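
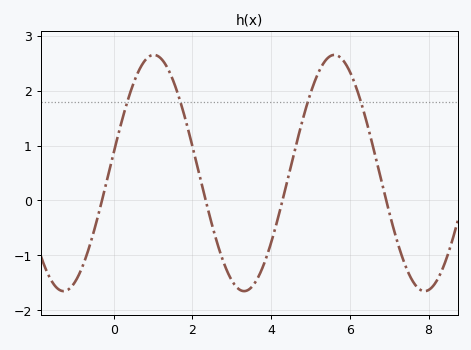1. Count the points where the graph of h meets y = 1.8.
4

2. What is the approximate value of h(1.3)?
2.5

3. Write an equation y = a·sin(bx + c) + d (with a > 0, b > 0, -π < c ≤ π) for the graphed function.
y = 2.15sin(1.37x + 0.172) + 0.5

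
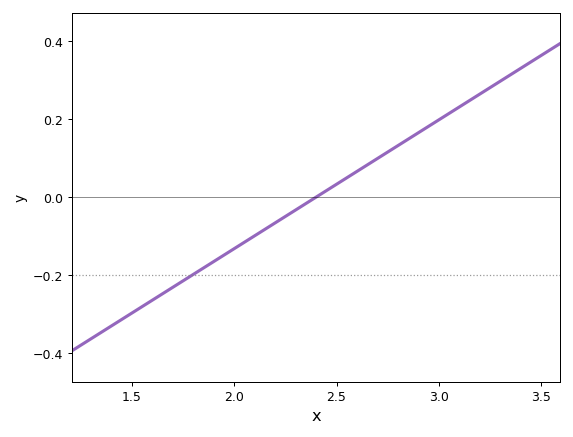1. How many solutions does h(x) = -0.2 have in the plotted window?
1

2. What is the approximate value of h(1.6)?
-0.264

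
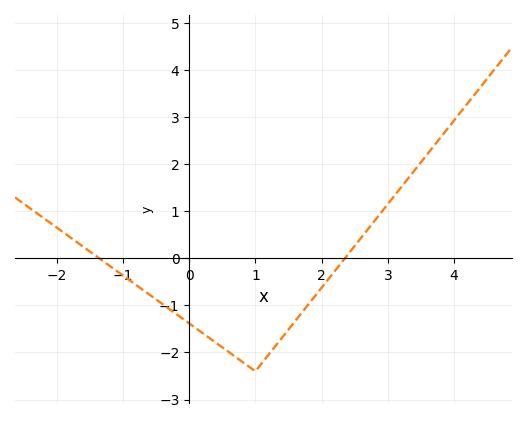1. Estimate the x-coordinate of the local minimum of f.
1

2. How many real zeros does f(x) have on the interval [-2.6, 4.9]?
2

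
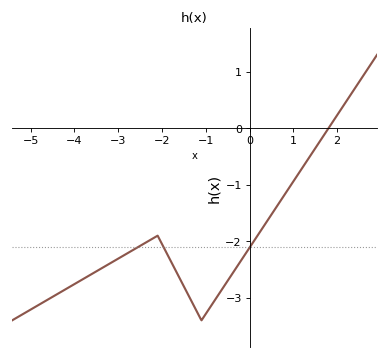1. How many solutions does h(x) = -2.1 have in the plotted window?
3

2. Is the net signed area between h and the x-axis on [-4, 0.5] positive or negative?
negative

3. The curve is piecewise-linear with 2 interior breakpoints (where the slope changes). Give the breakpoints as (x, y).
(-2.1, -1.9); (-1.1, -3.4)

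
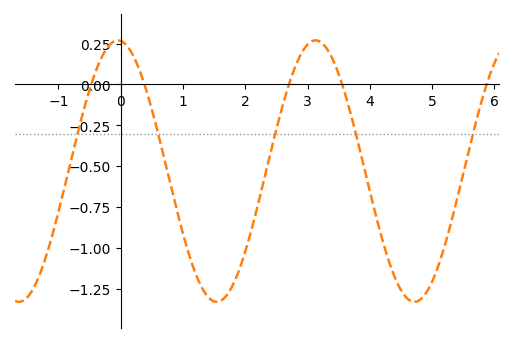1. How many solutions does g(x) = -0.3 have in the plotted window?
5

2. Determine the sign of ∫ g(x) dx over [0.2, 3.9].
negative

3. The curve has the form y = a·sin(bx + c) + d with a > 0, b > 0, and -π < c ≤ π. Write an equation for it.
y = 0.8sin(2x + 1.7) - 0.53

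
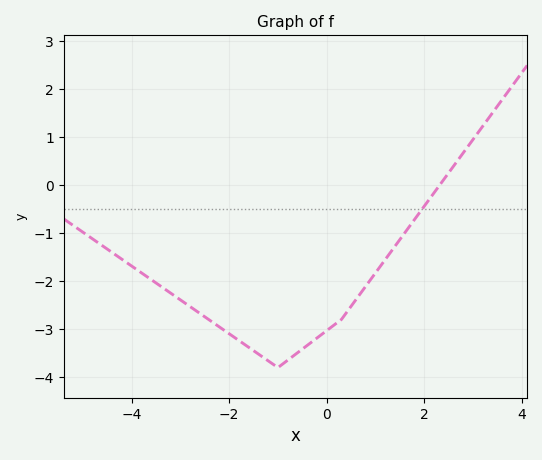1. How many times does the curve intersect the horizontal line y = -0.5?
1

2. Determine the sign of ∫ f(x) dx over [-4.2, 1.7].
negative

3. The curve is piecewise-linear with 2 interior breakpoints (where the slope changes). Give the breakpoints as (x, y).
(-1, -3.8); (0.3, -2.8)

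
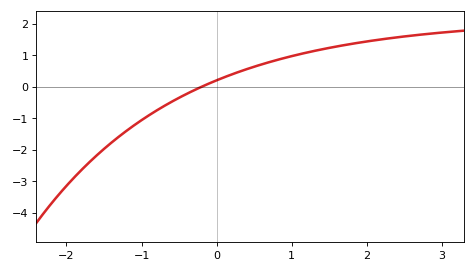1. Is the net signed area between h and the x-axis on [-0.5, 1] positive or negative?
positive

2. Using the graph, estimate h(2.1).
1.5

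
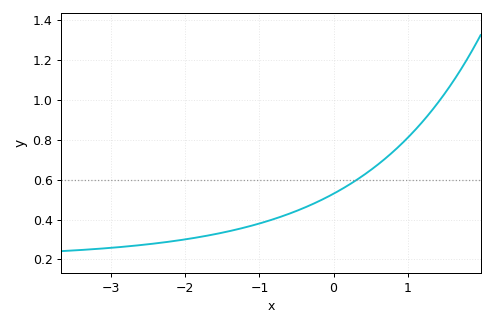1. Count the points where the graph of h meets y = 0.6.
1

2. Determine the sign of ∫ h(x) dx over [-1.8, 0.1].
positive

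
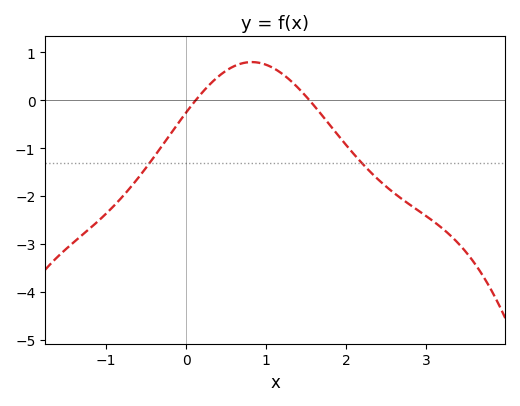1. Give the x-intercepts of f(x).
0.1, 1.5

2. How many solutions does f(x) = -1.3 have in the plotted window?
2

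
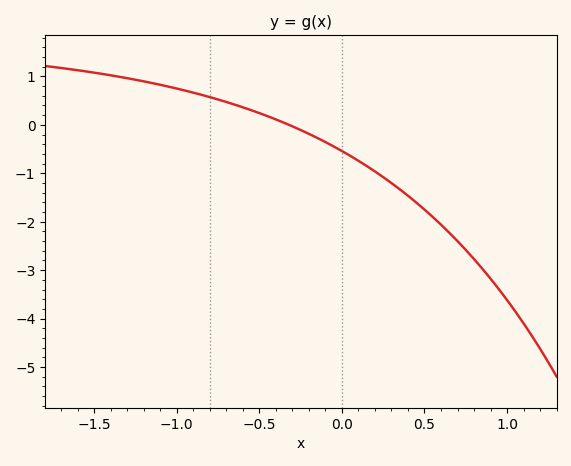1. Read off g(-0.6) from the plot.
0.363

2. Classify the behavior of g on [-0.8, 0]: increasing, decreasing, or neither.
decreasing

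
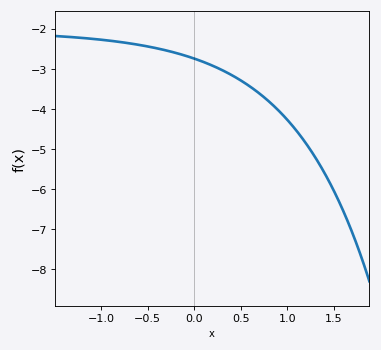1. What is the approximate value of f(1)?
-4.27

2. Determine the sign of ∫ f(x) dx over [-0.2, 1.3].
negative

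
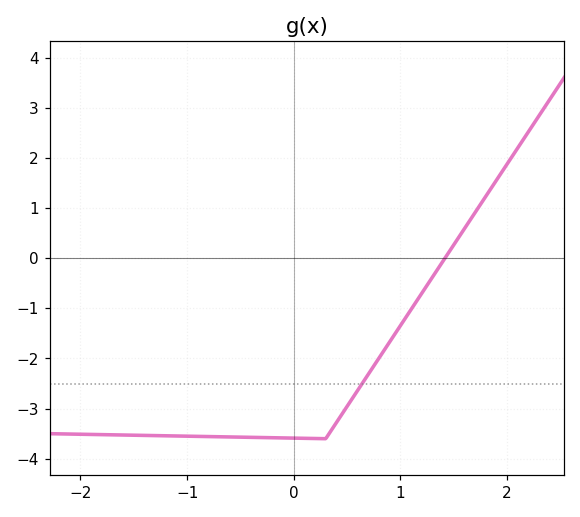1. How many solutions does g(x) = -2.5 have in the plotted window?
1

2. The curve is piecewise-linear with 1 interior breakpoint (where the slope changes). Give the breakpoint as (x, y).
(0.3, -3.6)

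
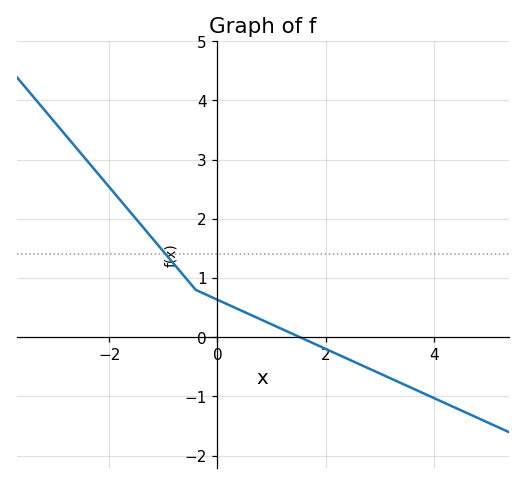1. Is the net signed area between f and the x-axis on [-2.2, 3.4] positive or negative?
positive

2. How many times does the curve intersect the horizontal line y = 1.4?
1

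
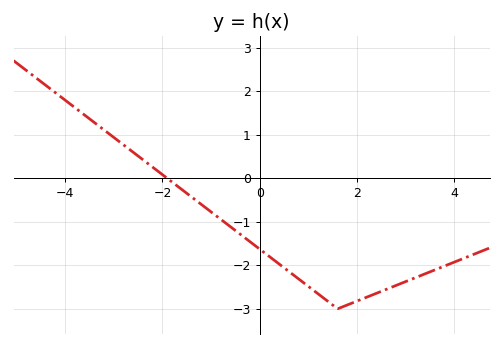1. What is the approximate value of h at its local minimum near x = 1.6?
-3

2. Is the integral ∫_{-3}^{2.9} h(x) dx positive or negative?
negative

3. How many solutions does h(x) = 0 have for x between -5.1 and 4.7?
1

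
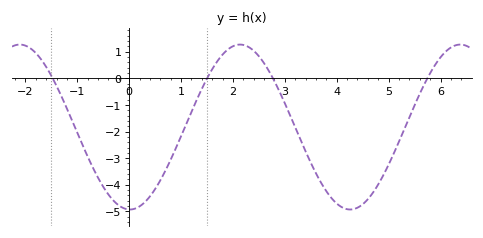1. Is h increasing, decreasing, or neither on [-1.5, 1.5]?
neither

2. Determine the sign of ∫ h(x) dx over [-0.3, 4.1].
negative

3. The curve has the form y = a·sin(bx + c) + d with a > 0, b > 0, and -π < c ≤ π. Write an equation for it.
y = 3.1sin(1.5x - 1.6) - 1.83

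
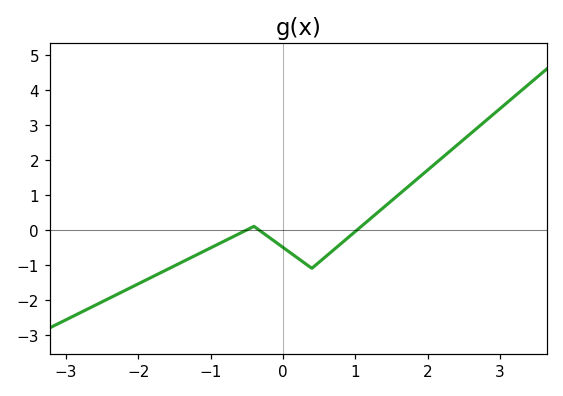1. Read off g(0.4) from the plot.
-1.1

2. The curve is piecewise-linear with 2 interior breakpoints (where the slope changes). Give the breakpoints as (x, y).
(-0.4, 0.1); (0.4, -1.1)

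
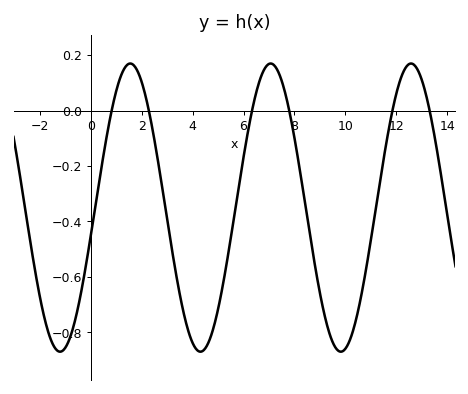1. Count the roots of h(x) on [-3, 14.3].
6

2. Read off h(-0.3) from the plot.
-0.618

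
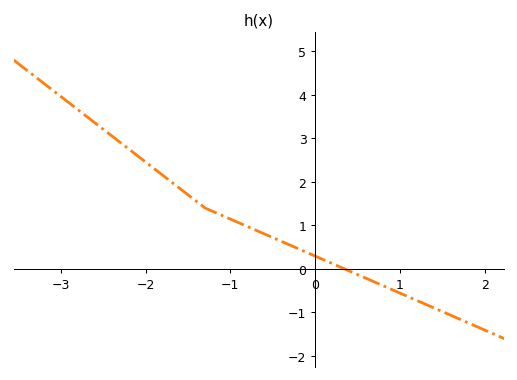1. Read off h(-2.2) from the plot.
2.8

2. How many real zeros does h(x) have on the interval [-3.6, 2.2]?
1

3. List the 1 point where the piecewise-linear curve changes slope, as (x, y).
(-1.3, 1.4)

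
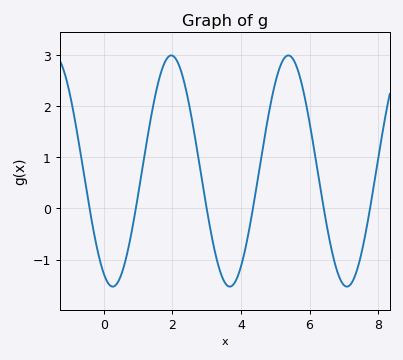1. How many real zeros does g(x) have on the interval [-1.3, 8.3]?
6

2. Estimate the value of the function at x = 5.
2.45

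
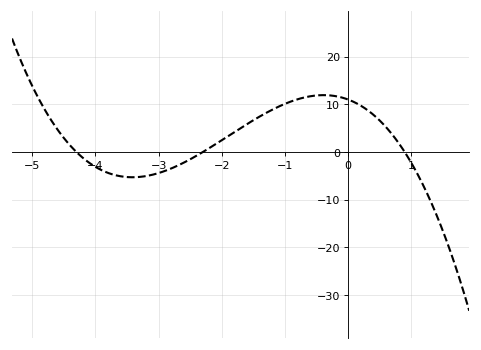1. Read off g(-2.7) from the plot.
-3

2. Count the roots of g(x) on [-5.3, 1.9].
3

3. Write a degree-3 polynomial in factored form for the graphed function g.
y = -1.24(x + 4.3)(x + 2.3)(x - 0.9)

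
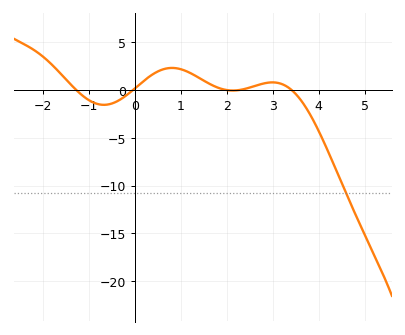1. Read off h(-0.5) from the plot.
-1.4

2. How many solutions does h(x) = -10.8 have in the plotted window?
1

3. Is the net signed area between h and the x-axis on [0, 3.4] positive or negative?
positive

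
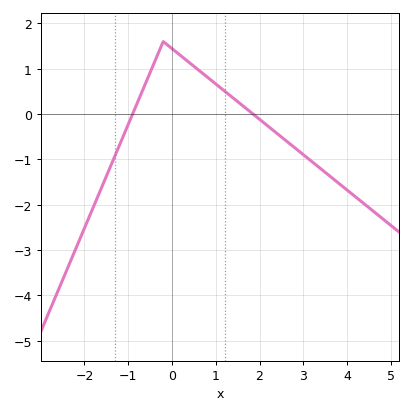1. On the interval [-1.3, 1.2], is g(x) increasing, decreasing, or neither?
neither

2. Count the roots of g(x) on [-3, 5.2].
2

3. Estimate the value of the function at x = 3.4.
-1.2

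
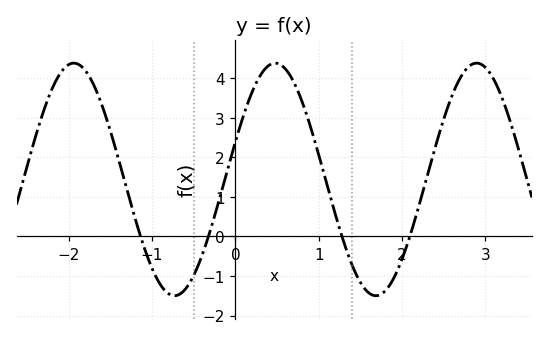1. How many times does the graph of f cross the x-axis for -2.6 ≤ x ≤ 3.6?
4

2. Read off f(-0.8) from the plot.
-1.5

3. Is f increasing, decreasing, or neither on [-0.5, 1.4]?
neither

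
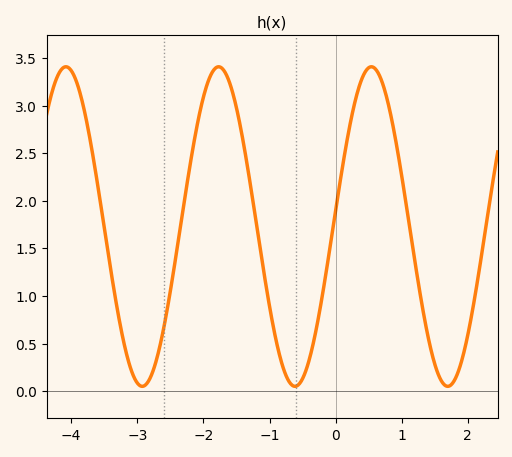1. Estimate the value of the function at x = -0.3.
0.627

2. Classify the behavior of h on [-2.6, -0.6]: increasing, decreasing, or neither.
neither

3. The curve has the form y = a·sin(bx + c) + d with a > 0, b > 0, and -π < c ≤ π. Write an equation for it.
y = 1.68sin(2.72x + 0.1) + 1.73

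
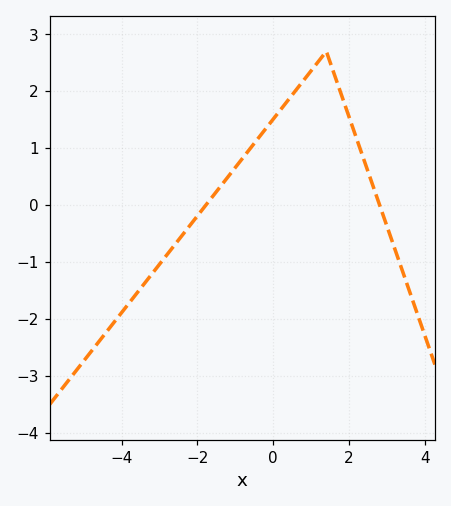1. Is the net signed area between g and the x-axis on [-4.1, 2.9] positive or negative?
positive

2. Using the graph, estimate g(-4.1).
-1.97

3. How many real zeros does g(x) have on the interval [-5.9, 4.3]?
2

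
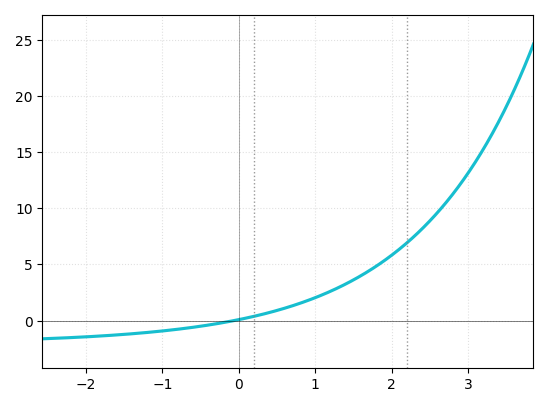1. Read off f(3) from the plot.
13.1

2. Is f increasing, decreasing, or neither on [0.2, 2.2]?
increasing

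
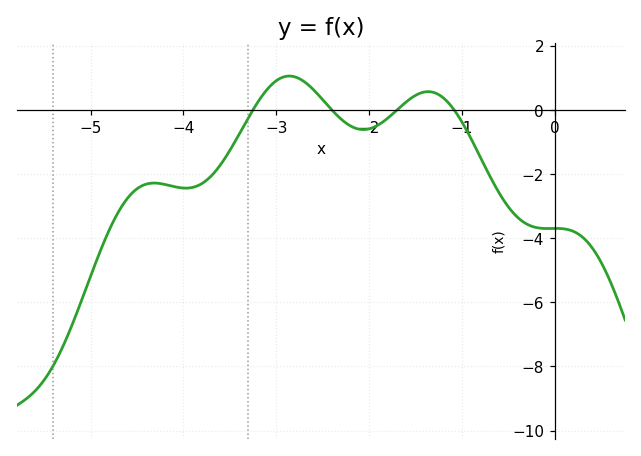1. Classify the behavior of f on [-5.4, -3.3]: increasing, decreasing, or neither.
neither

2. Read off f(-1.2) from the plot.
0.4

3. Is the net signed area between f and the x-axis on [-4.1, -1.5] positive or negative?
negative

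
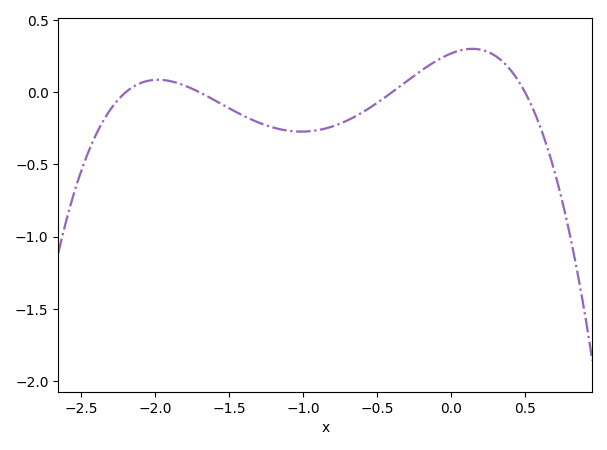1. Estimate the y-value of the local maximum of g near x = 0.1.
0.3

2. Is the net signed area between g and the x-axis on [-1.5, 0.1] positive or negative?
negative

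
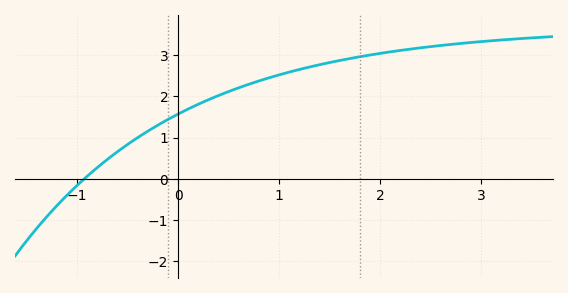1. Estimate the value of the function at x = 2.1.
3.08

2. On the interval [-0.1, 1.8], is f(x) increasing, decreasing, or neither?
increasing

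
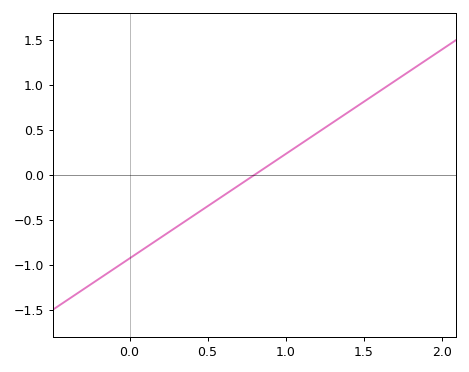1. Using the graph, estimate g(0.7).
-0.116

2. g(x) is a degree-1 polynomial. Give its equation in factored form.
y = 1.16(x - 0.8)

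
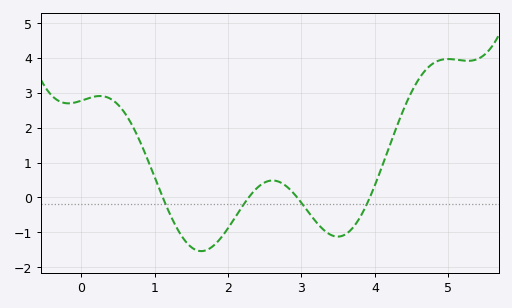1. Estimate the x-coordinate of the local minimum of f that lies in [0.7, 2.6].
1.6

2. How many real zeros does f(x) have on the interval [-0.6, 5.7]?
4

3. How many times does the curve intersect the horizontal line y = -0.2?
4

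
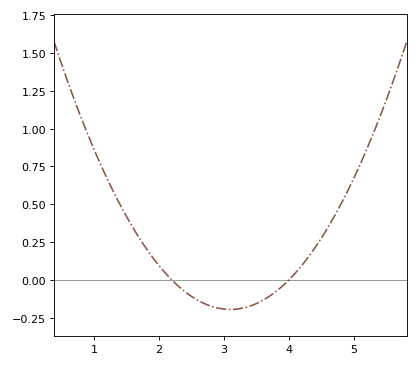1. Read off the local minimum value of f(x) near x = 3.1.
-0.2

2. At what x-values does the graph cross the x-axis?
2.2, 4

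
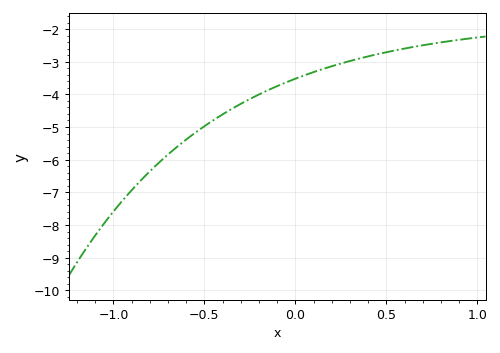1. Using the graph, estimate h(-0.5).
-5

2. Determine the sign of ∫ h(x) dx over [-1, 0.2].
negative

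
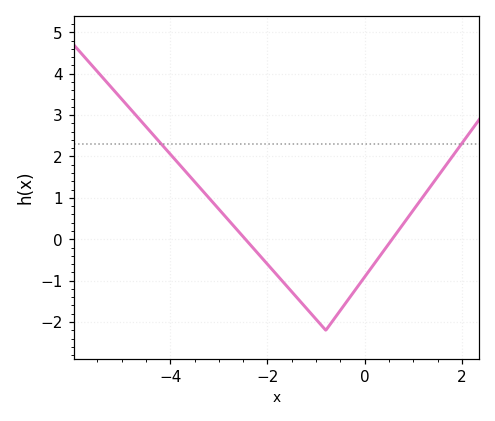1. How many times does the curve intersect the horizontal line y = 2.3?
2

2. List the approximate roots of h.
-2.45, 0.563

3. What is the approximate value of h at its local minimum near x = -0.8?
-2.2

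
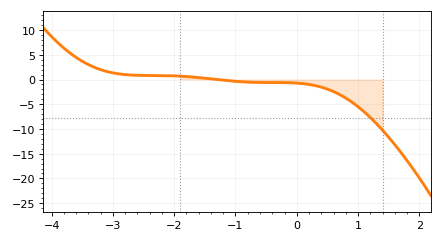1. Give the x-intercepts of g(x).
-1.3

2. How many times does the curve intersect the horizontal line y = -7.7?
1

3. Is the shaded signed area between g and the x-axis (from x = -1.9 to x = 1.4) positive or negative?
negative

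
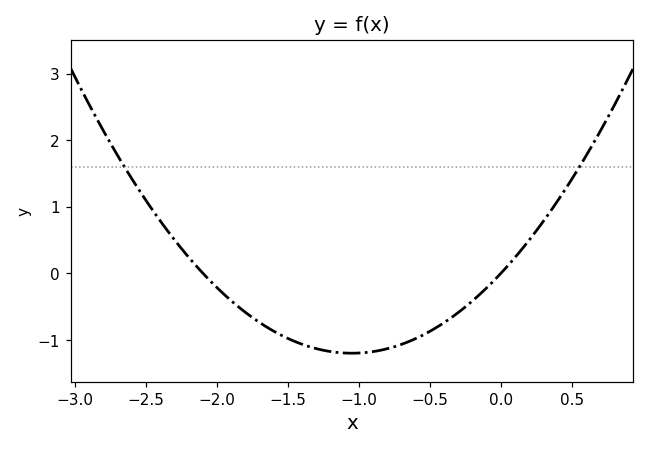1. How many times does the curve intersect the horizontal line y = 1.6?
2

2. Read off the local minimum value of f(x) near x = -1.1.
-1.2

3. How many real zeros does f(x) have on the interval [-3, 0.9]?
2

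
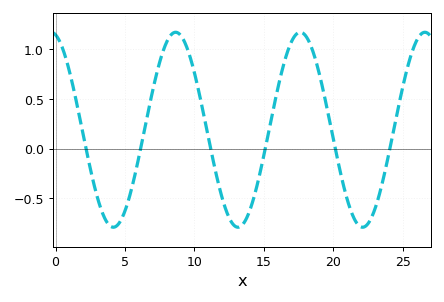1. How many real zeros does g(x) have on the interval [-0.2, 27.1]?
6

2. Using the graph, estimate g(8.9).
1.15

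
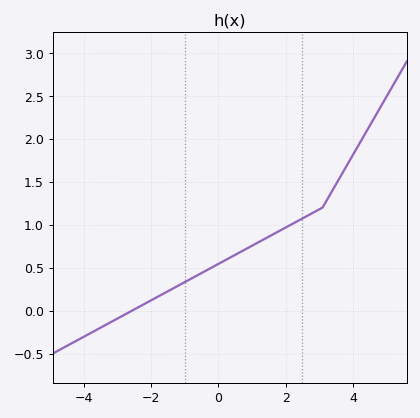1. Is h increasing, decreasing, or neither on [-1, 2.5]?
increasing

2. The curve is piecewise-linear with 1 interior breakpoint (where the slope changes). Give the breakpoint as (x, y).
(3.1, 1.2)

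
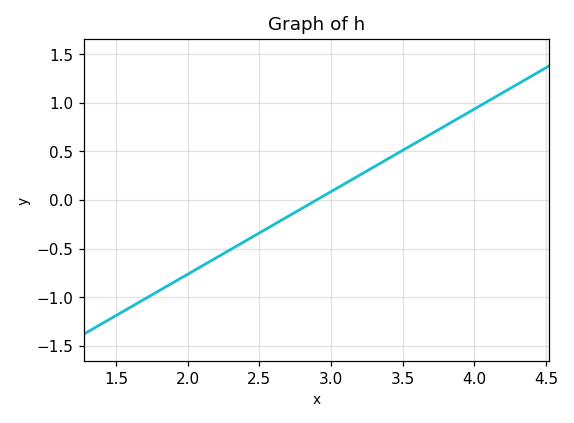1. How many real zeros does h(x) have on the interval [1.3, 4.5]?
1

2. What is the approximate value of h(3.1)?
0.15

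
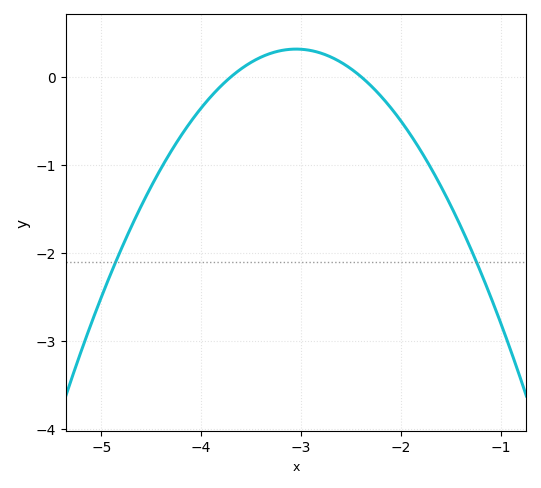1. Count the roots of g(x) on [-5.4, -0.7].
2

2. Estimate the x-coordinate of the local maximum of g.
-3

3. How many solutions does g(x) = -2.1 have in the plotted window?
2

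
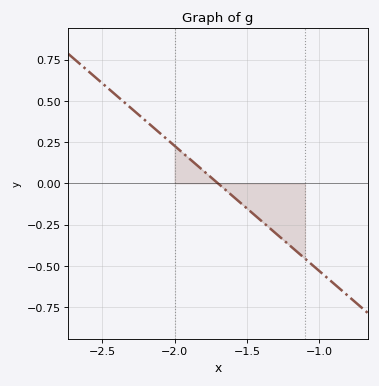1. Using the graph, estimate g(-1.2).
-0.38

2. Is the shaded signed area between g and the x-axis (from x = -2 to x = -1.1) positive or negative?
negative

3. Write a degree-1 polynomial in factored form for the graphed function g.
y = -0.76(x + 1.7)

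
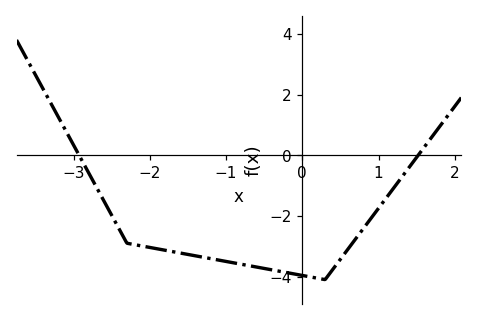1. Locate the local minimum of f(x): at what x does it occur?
0.298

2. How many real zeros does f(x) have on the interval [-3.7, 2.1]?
2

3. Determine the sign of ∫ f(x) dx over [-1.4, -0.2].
negative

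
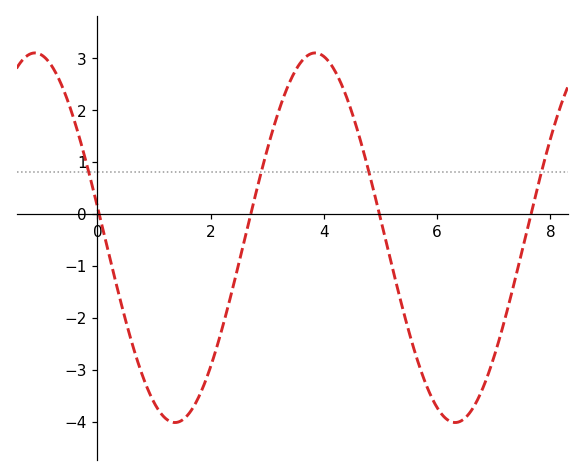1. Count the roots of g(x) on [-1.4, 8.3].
4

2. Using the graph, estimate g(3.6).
2.9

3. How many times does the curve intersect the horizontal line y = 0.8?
4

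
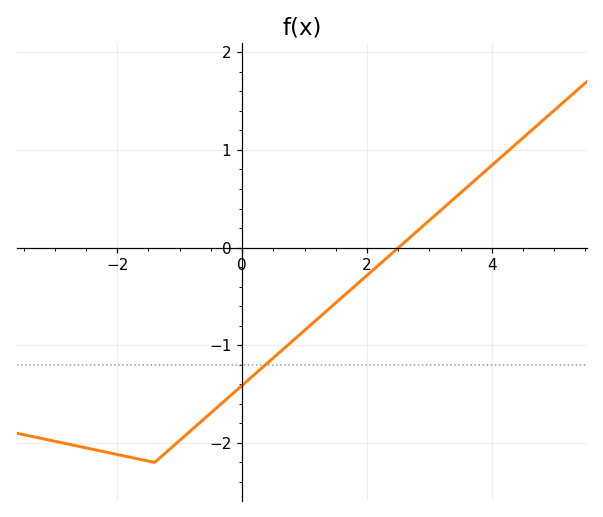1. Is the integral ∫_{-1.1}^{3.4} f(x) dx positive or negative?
negative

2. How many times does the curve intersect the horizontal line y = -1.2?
1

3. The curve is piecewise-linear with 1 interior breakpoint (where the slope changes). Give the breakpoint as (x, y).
(-1.4, -2.2)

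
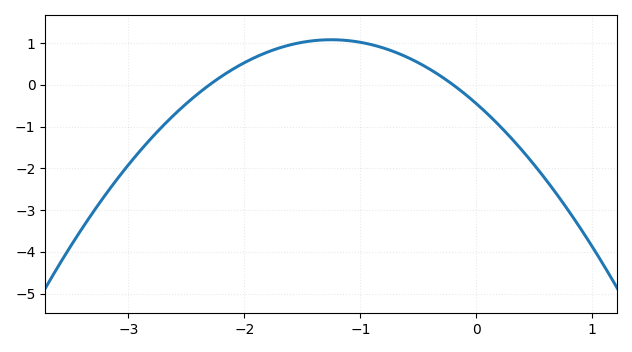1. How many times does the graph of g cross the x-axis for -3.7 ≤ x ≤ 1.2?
2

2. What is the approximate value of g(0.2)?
-1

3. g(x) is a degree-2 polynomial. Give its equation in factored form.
y = -0.98(x + 2.3)(x + 0.2)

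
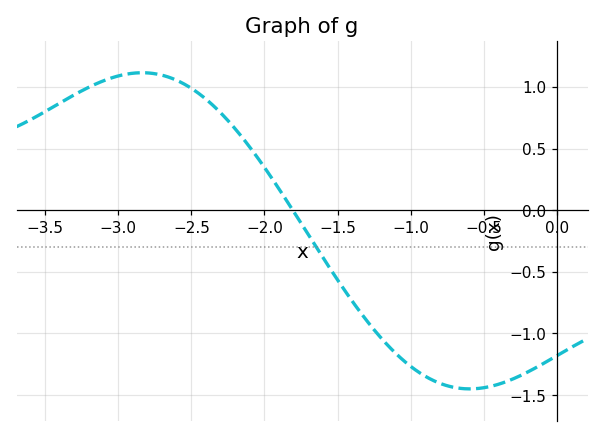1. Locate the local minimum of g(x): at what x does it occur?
-0.6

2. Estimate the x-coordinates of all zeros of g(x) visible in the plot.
-1.8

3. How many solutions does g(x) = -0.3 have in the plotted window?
1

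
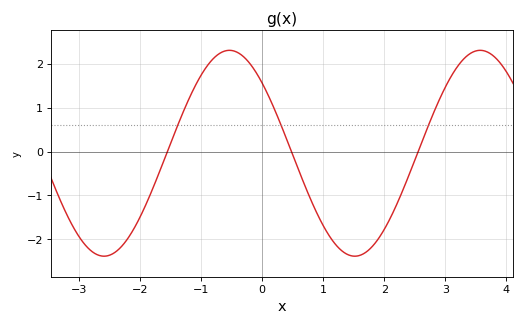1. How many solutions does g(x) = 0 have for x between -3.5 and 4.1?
3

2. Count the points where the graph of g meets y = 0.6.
3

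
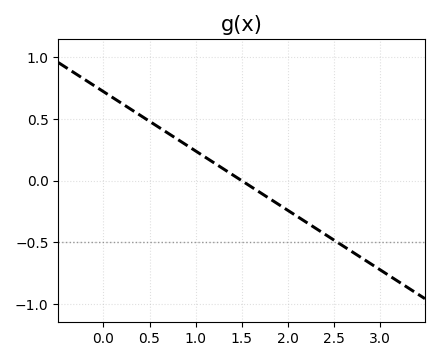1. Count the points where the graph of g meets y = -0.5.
1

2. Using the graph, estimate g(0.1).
0.65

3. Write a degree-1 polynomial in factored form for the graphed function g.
y = -0.48(x - 1.5)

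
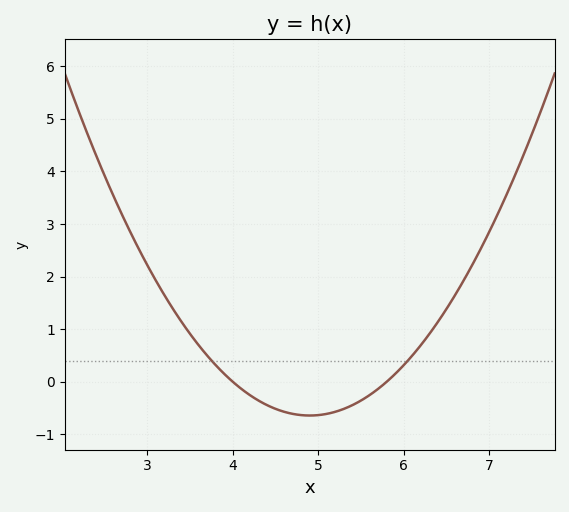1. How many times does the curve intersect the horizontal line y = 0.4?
2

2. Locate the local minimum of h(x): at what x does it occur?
4.9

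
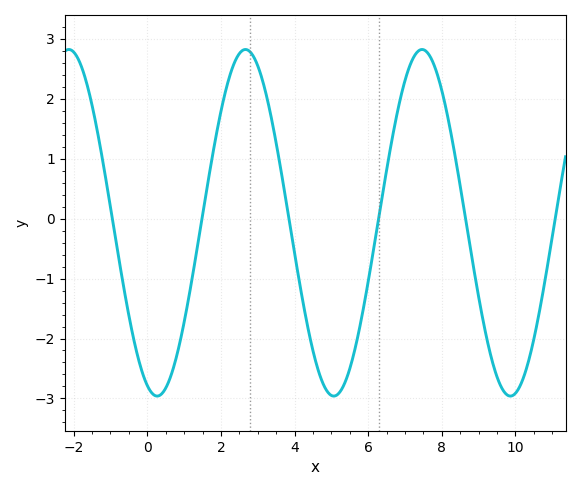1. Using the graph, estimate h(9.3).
-2.21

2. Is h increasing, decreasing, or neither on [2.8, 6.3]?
neither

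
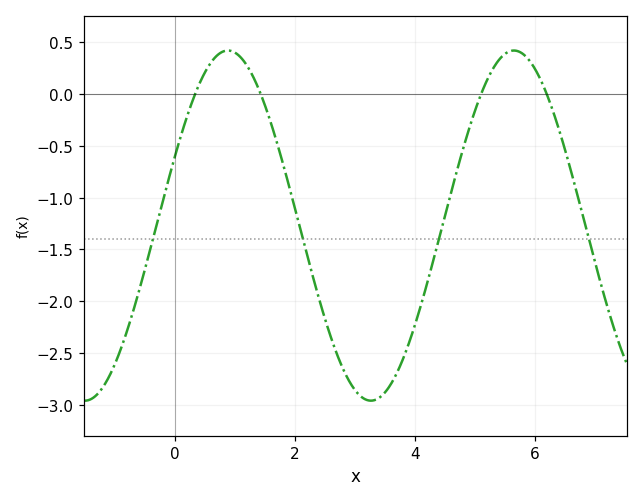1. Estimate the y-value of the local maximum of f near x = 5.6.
0.42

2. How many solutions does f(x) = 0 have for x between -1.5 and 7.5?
4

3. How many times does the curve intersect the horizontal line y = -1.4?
4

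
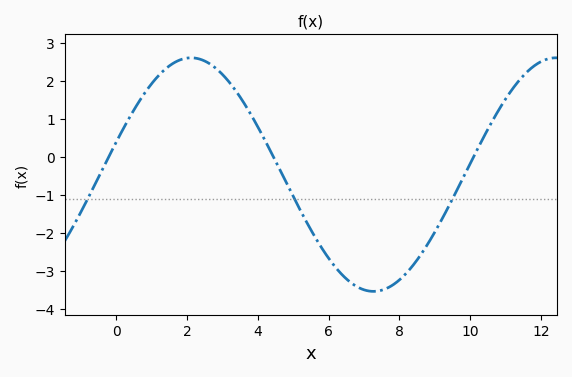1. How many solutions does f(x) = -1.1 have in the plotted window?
3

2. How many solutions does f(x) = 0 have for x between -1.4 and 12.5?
3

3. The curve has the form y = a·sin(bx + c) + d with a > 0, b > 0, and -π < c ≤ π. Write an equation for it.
y = 3.07sin(0.61x + 0.28) - 0.47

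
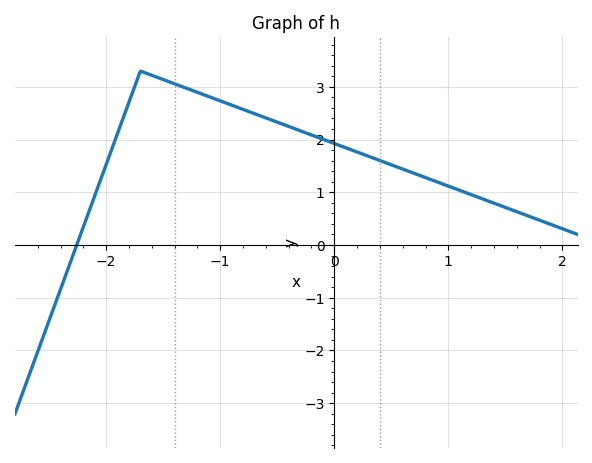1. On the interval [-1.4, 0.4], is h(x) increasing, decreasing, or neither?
decreasing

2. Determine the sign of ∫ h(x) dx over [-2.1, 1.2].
positive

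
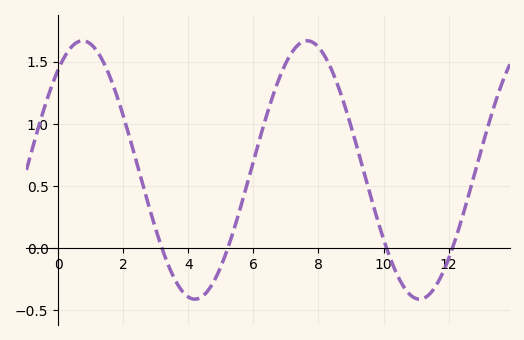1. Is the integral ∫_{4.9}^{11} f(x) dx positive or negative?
positive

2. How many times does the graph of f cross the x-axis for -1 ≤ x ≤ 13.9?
4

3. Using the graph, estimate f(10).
0.05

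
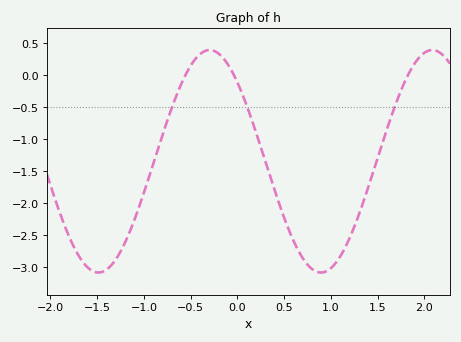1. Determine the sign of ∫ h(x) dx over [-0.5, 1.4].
negative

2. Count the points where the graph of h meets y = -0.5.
3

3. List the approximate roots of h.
-0.555, -0.037, 1.83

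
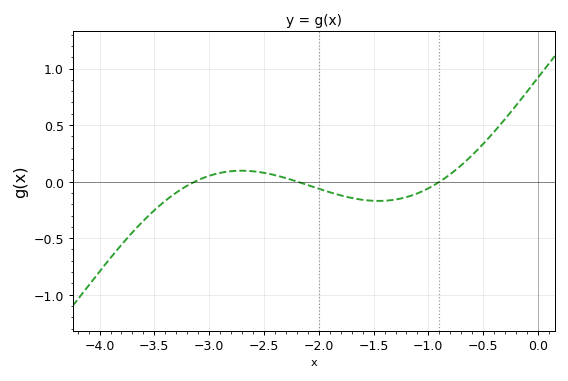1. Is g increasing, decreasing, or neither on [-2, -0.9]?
neither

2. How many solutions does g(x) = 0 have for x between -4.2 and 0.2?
3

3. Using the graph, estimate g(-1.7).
-0.145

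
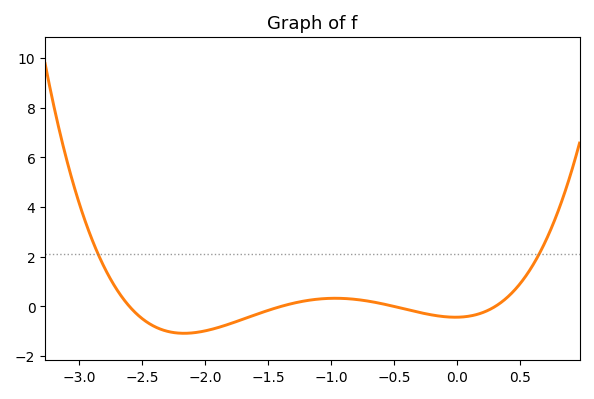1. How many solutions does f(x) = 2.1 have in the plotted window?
2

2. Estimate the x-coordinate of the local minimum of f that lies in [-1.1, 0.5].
-0.016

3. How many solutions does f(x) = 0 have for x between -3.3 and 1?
4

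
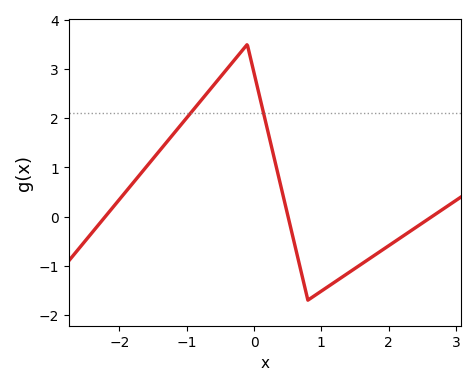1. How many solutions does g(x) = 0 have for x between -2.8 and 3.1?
3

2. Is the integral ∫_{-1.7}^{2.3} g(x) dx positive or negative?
positive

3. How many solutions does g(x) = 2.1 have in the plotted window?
2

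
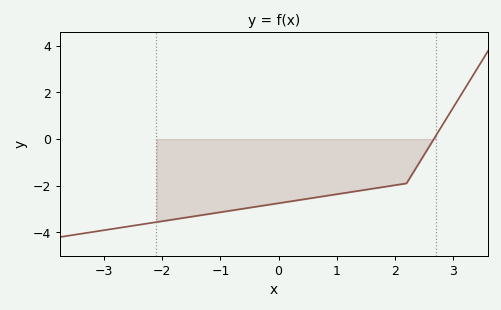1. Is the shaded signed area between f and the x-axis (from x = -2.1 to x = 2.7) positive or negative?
negative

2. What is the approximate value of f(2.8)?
0.528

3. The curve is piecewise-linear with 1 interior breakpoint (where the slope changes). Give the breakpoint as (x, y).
(2.2, -1.9)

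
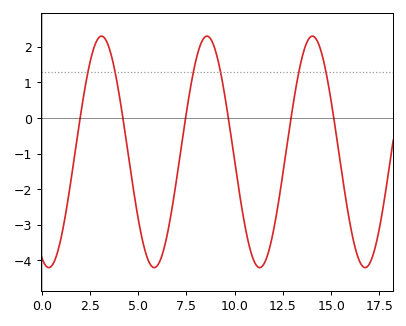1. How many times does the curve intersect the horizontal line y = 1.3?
6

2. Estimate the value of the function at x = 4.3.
-0.3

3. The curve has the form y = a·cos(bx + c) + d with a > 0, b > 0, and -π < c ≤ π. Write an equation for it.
y = 3.25cos(1.1x + 2.7) - 0.95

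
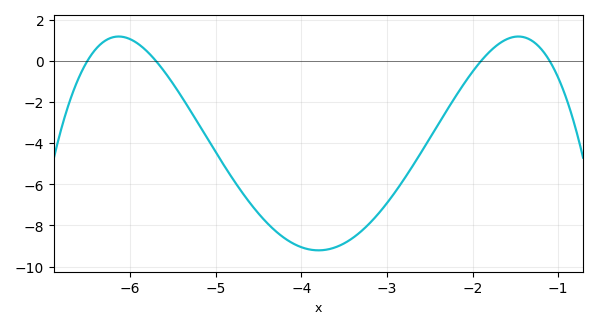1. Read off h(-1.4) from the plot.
1.2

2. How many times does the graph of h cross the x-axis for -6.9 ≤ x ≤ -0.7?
4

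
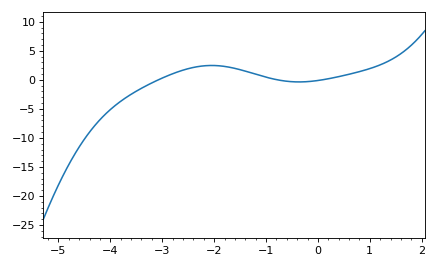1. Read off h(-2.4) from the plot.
2.13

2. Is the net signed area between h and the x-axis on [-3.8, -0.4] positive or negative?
positive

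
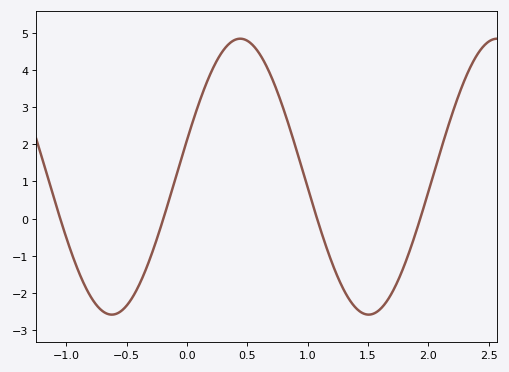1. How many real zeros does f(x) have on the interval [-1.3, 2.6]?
4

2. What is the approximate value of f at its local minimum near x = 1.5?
-2.58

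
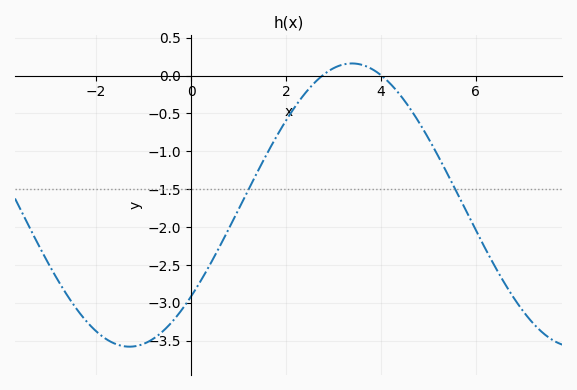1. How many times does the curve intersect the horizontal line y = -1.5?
2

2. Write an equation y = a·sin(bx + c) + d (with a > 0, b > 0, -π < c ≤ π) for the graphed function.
y = 1.87sin(0.67x - 0.702) - 1.71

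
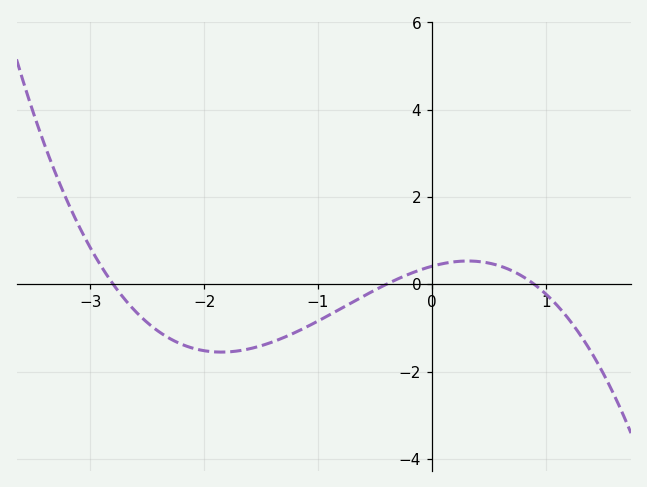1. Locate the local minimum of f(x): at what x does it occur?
-1.85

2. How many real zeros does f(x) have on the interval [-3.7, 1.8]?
3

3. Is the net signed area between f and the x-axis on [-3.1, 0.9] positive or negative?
negative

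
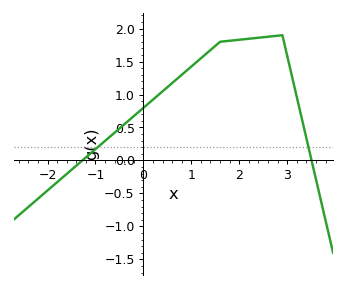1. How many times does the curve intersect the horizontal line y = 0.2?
2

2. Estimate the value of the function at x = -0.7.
0.359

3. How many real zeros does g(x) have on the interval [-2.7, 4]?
2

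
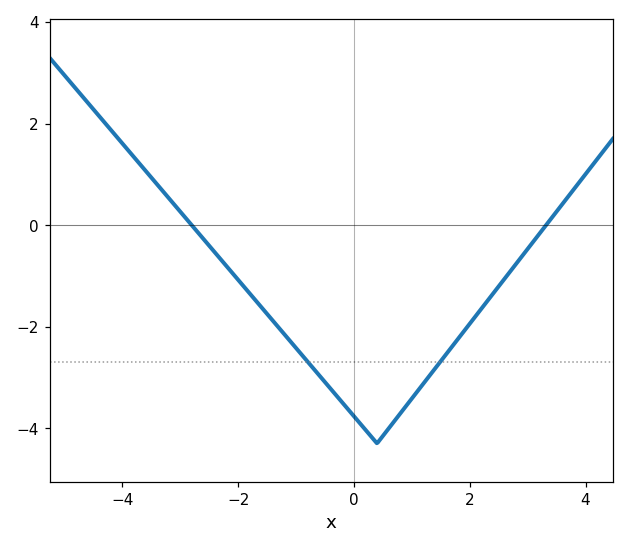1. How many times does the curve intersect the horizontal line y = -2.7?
2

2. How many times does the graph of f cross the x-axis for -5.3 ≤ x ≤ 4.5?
2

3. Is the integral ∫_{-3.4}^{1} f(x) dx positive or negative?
negative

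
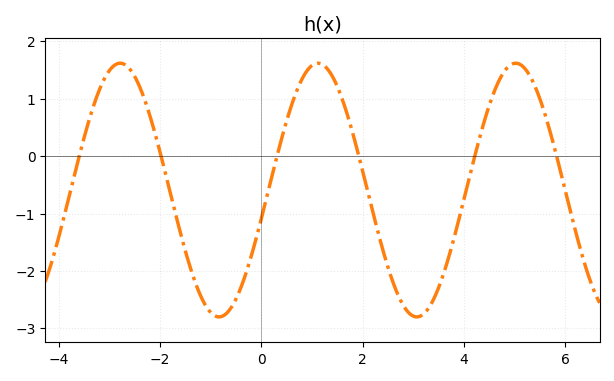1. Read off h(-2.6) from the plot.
1.52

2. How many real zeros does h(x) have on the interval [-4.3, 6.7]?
6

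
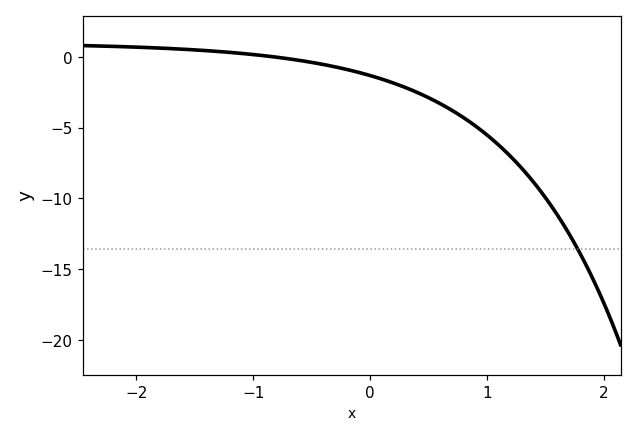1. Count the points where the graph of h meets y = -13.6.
1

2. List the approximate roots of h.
-0.8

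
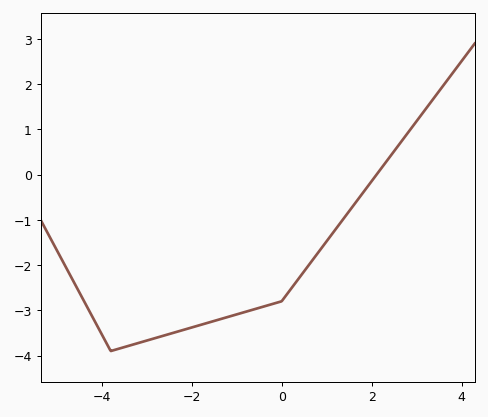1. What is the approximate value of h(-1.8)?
-3.32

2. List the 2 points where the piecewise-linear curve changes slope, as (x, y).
(-3.8, -3.9); (0, -2.8)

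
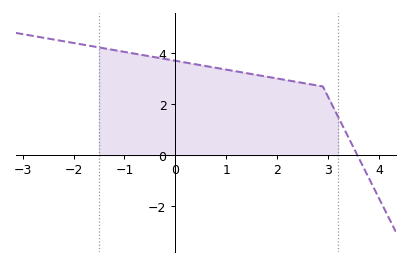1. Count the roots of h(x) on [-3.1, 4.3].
1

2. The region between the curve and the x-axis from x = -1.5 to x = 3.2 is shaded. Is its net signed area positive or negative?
positive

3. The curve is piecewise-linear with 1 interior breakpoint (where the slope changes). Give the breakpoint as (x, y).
(2.9, 2.7)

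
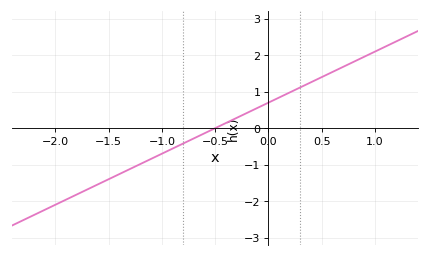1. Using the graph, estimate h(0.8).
1.82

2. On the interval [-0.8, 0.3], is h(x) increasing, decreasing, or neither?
increasing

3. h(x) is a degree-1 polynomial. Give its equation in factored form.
y = 1.4(x + 0.5)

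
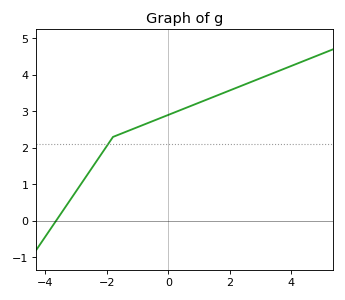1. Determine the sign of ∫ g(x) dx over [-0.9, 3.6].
positive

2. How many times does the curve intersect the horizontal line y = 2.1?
1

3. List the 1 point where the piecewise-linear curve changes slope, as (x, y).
(-1.8, 2.3)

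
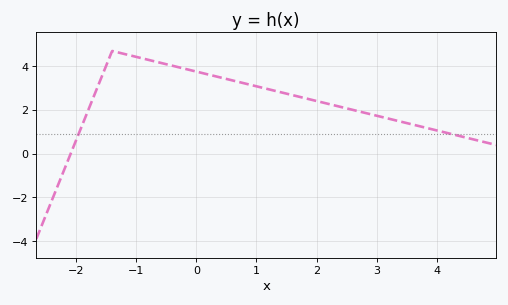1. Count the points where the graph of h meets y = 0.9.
2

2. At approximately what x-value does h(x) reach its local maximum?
-1.4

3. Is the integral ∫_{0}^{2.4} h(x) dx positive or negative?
positive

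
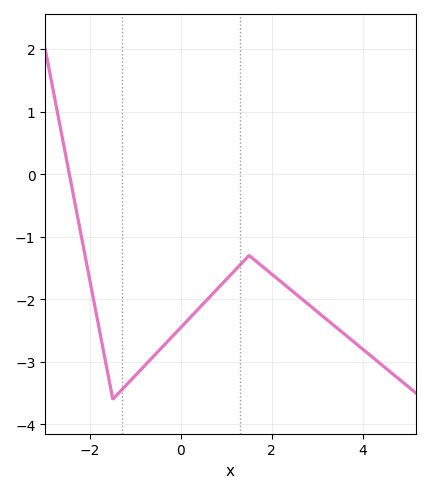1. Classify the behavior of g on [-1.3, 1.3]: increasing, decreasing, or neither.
increasing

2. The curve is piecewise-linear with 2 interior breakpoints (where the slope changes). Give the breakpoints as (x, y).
(-1.5, -3.6); (1.5, -1.3)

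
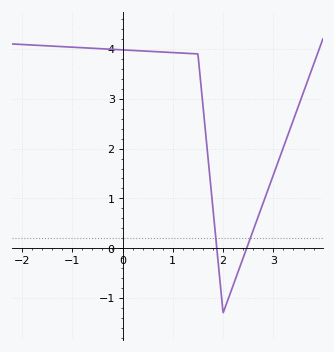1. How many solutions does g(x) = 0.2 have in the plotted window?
2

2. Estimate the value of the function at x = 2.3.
-0.5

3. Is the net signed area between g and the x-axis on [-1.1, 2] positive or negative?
positive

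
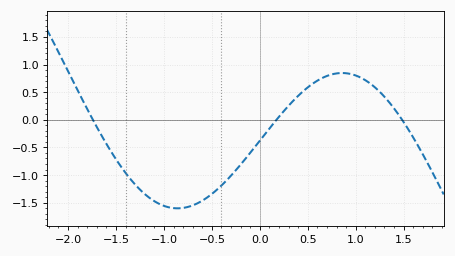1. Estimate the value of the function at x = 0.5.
0.6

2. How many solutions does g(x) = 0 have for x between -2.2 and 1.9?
3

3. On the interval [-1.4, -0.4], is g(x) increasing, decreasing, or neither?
neither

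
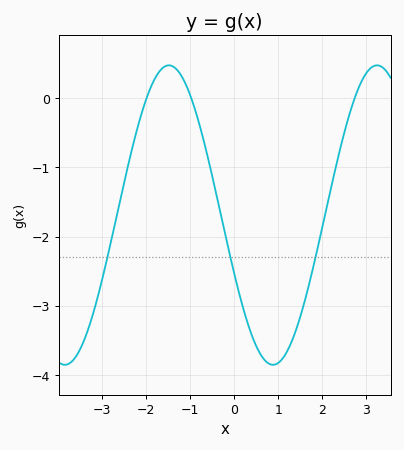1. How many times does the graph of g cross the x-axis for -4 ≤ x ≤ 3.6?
3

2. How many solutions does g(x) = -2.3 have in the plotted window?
3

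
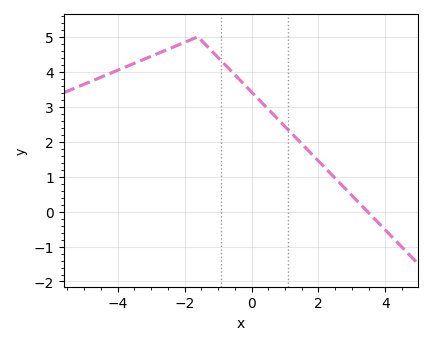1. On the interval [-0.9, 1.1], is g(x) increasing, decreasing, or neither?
decreasing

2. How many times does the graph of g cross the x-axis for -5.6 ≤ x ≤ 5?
1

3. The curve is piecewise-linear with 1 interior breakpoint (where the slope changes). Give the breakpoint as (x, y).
(-1.6, 5)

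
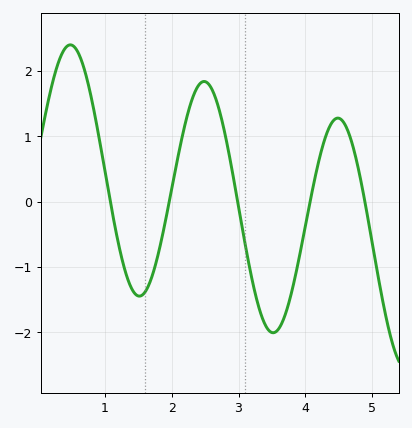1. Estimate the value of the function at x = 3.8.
-1.4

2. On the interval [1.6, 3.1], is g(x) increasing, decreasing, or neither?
neither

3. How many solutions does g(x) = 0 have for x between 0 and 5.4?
5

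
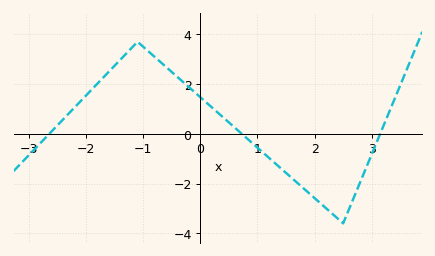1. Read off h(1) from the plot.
-0.558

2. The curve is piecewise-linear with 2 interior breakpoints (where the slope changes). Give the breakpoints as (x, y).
(-1.1, 3.7); (2.5, -3.6)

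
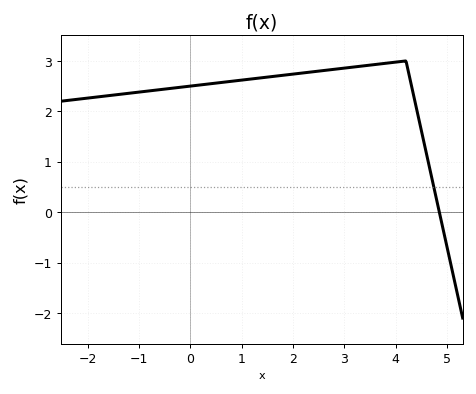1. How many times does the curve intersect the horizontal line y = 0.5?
1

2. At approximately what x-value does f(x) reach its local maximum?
4.2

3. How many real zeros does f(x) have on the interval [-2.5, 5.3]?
1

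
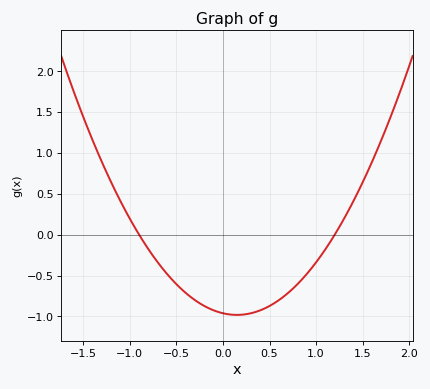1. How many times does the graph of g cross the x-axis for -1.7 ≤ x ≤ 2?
2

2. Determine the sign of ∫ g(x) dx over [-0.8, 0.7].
negative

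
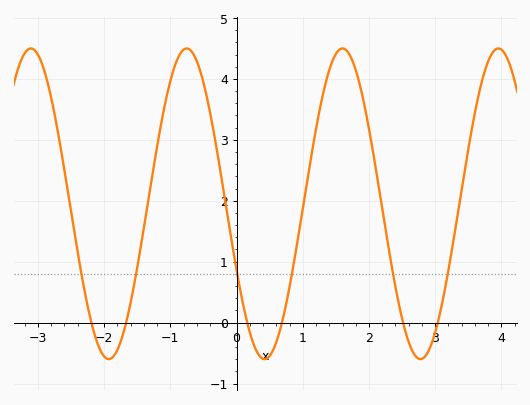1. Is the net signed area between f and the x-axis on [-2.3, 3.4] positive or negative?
positive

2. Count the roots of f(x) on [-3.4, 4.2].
6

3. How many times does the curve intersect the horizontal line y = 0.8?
6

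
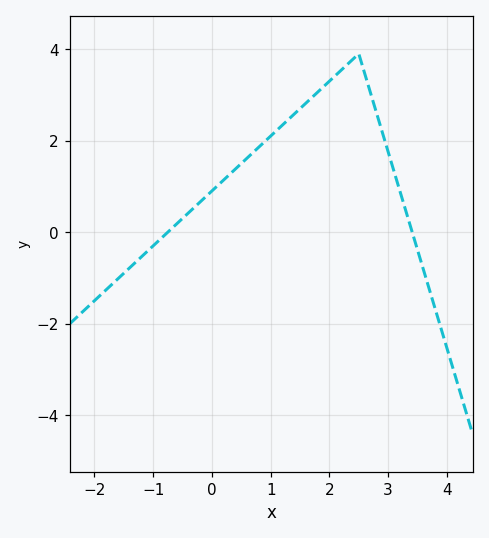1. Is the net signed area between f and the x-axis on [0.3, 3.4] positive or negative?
positive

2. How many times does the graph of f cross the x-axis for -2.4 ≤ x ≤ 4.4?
2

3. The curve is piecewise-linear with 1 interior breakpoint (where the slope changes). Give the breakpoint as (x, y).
(2.5, 3.9)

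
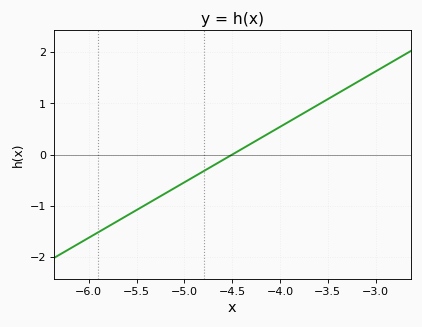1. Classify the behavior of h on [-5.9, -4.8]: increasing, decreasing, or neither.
increasing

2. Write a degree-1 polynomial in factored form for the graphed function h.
y = 1.08(x + 4.5)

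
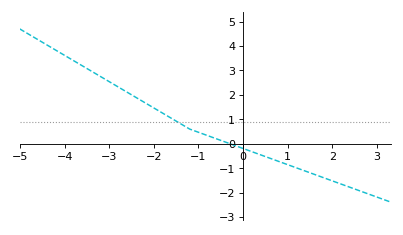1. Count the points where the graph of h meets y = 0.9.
1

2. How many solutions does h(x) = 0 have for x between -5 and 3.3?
1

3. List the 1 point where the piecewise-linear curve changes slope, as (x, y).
(-1.2, 0.6)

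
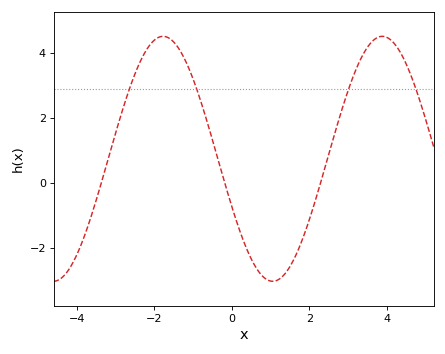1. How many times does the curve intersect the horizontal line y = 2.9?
4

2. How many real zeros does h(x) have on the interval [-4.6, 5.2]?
3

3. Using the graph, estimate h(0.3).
-1.79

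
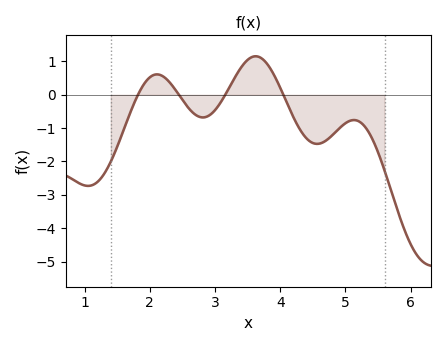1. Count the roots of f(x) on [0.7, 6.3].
4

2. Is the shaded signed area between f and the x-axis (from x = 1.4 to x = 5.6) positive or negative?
negative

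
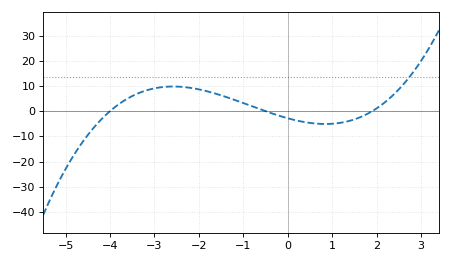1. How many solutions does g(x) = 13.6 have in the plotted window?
1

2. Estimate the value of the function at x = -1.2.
4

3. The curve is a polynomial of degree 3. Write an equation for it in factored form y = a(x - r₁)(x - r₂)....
y = 0.74(x + 4)(x + 0.5)(x - 1.9)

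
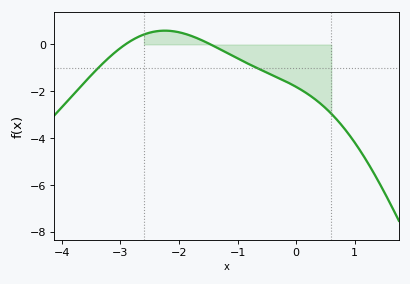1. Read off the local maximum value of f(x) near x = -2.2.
0.59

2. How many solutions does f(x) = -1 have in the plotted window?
2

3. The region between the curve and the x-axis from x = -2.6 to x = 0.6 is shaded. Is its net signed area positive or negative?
negative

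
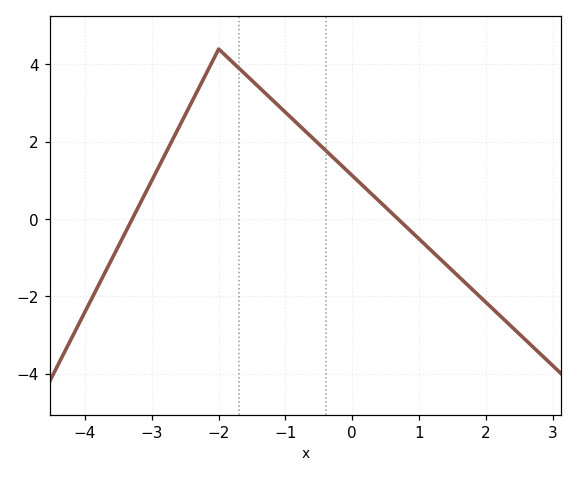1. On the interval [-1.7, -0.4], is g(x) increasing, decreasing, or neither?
decreasing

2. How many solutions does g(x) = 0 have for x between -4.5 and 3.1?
2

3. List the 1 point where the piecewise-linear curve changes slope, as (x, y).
(-2, 4.4)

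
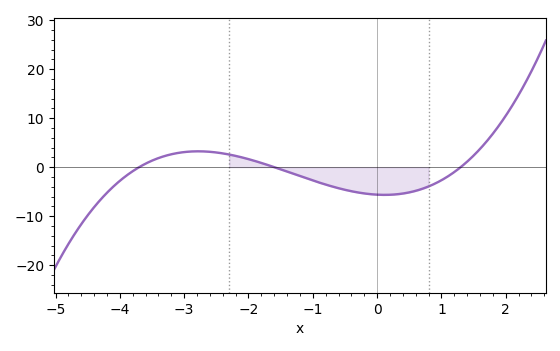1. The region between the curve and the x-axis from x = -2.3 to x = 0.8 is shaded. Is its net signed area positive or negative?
negative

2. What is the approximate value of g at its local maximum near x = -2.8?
3.23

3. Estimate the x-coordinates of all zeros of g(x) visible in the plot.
-3.7, -1.6, 1.3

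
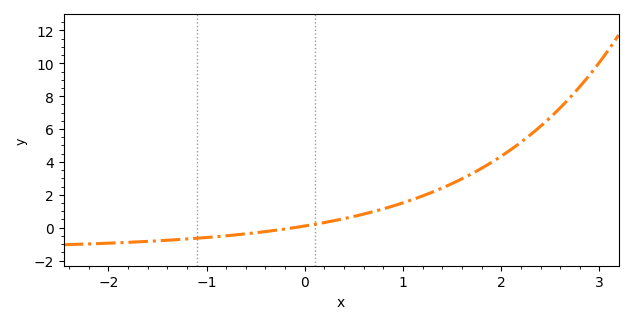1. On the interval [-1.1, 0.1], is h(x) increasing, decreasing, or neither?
increasing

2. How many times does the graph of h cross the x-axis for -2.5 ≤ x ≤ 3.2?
1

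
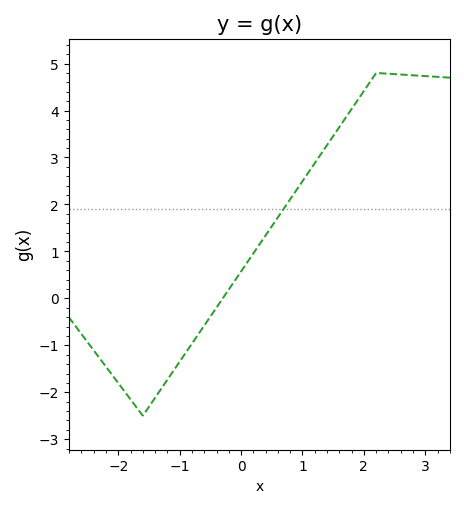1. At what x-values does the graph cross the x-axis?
-0.299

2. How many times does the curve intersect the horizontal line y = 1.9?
1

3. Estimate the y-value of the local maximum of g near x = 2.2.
4.8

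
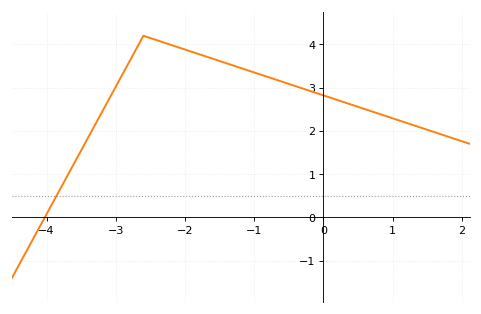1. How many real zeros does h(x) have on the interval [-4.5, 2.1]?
1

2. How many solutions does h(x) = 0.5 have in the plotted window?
1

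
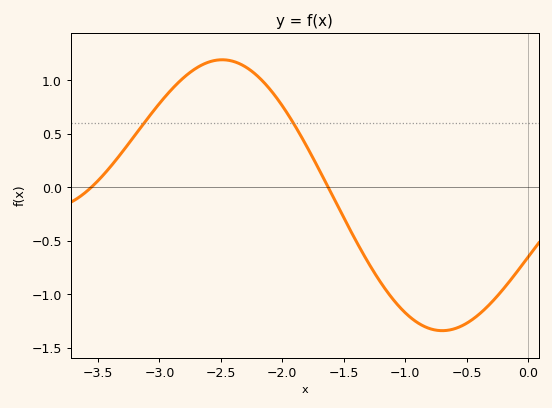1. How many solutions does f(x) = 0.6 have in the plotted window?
2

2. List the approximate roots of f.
-3.55, -1.63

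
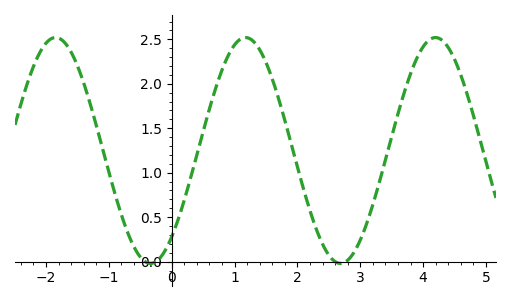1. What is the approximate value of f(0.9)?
2.32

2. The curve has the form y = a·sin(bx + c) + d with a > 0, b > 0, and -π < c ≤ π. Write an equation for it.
y = 1.27sin(2.08x - 0.872) + 1.25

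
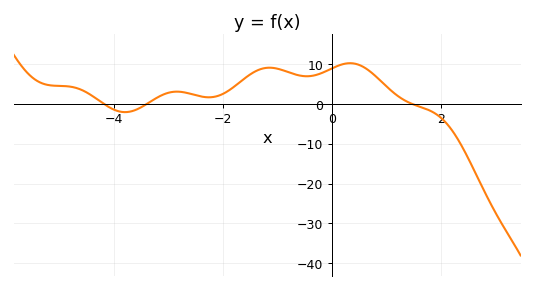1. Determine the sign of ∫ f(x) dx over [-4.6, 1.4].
positive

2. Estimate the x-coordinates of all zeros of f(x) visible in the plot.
-4.19, -3.4, 1.47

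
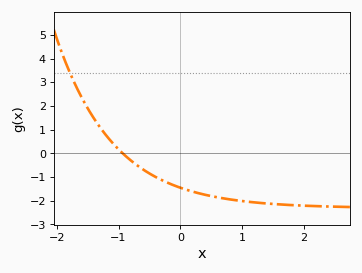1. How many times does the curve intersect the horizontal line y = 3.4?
1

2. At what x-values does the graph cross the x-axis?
-0.9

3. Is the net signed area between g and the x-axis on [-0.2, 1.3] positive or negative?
negative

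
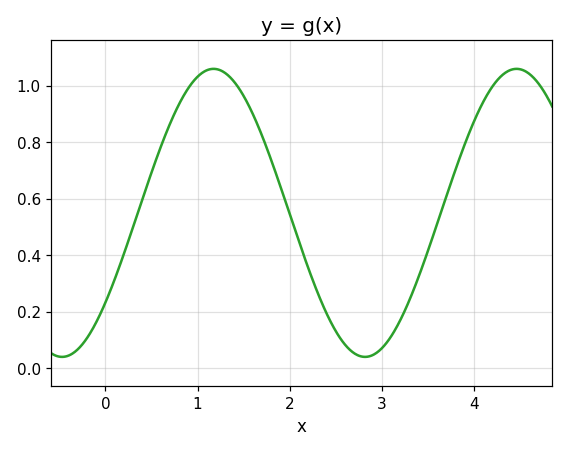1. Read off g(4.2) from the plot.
0.997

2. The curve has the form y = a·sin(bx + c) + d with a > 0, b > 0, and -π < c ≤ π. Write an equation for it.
y = 0.51sin(1.91x - 0.672) + 0.55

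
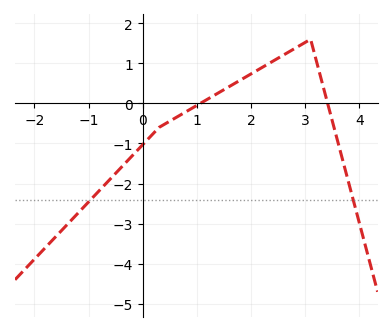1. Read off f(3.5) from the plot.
-0.438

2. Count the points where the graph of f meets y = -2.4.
2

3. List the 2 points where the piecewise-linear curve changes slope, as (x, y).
(0.3, -0.6); (3.1, 1.6)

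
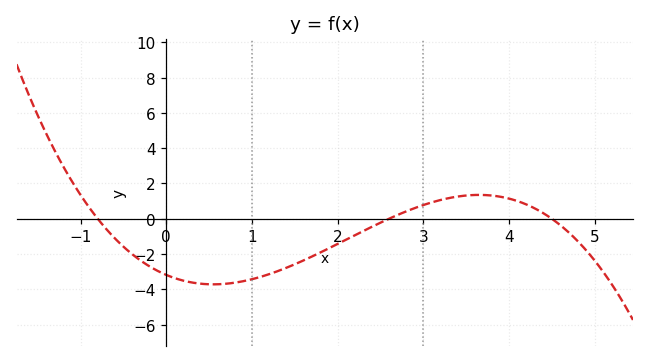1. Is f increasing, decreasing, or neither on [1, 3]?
increasing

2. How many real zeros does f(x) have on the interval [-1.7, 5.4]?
3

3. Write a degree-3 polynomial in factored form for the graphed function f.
y = -0.34(x + 0.8)(x - 2.6)(x - 4.5)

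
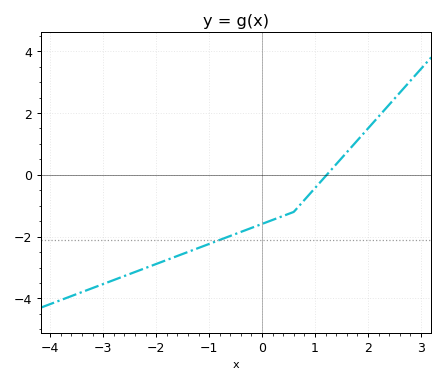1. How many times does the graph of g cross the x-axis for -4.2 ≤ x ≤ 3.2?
1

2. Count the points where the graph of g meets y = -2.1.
1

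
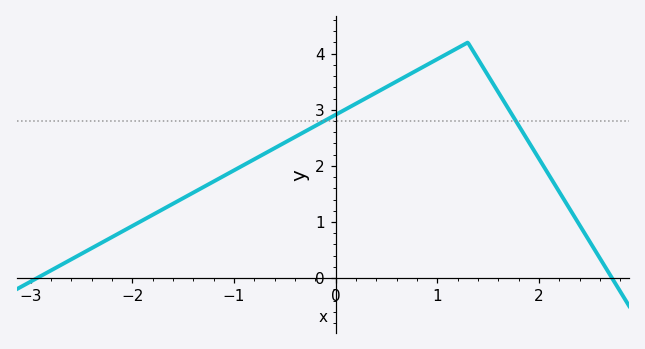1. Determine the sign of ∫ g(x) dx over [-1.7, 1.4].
positive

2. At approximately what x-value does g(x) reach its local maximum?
1.3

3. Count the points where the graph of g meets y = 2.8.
2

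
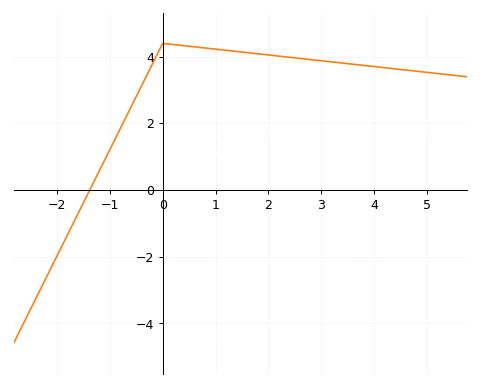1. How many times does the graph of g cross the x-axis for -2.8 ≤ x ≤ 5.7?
1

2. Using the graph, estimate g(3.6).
3.8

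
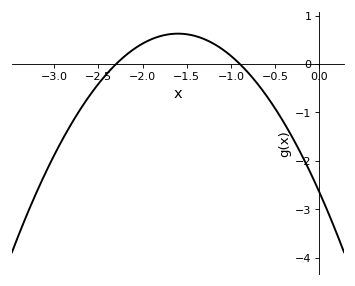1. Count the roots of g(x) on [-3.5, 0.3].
2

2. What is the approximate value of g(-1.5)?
0.614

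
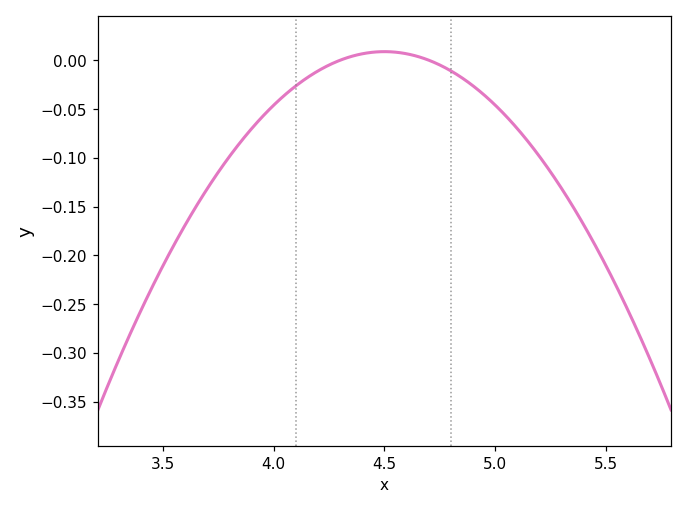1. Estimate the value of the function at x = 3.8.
-0.1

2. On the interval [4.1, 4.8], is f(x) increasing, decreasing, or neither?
neither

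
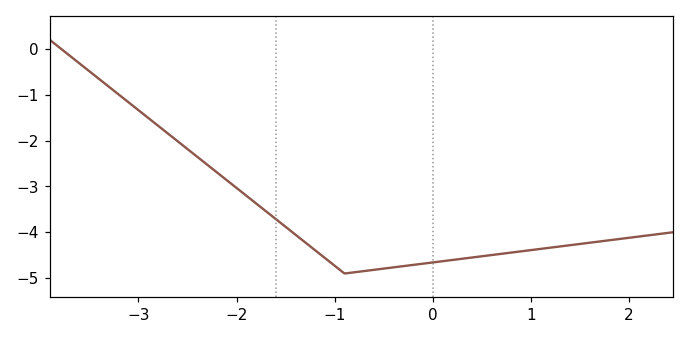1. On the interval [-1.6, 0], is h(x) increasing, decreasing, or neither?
neither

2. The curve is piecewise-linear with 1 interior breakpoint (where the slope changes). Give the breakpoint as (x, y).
(-0.9, -4.9)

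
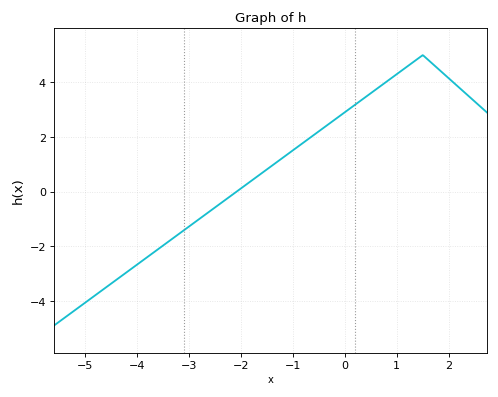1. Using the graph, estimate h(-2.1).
0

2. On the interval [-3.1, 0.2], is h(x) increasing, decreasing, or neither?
increasing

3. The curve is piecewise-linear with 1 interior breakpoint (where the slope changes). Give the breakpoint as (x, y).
(1.5, 5)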